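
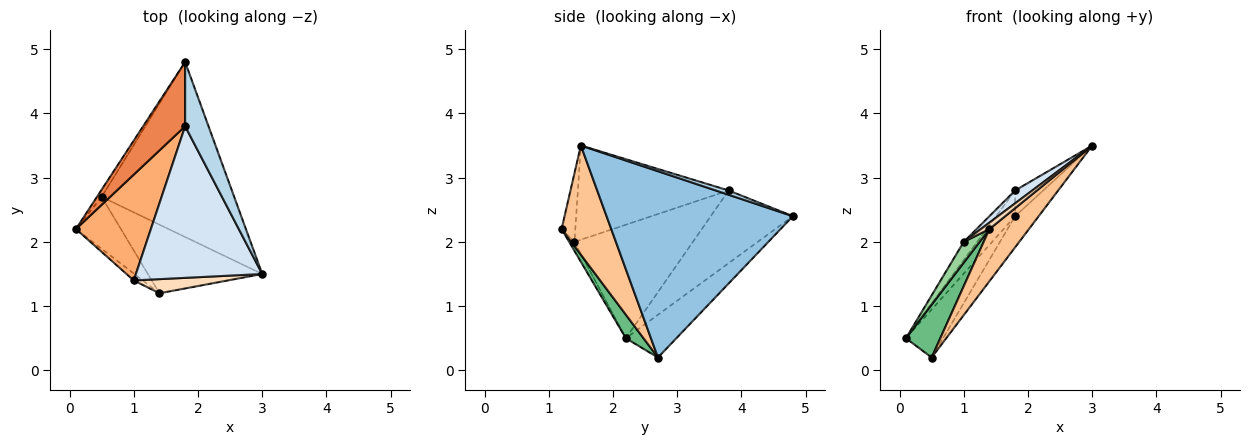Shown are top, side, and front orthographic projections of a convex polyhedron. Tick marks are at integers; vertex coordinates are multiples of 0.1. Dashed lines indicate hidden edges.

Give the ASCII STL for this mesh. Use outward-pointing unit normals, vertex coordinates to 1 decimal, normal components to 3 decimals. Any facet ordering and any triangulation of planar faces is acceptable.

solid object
 facet normal -0.803 0.589 -0.088
  outer loop
   vertex 0.5 2.7 0.2
   vertex 0.1 2.2 0.5
   vertex 1.8 4.8 2.4
  endloop
 endfacet
 facet normal 0.810 0.102 -0.577
  outer loop
   vertex 0.5 2.7 0.2
   vertex 1.8 4.8 2.4
   vertex 3.0 1.5 3.5
  endloop
 endfacet
 facet normal 0.168 0.366 0.915
  outer loop
   vertex 1.8 3.8 2.8
   vertex 3.0 1.5 3.5
   vertex 1.8 4.8 2.4
  endloop
 endfacet
 facet normal -0.596 -0.068 0.800
  outer loop
   vertex 1.8 3.8 2.8
   vertex 1.0 1.4 2.0
   vertex 3.0 1.5 3.5
  endloop
 endfacet
 facet normal -0.849 0.196 0.491
  outer loop
   vertex 1.8 3.8 2.8
   vertex 1.8 4.8 2.4
   vertex 0.1 2.2 0.5
  endloop
 endfacet
 facet normal -0.831 0.094 0.549
  outer loop
   vertex 1.8 3.8 2.8
   vertex 0.1 2.2 0.5
   vertex 1.0 1.4 2.0
  endloop
 endfacet
 facet normal 0.605 -0.482 -0.634
  outer loop
   vertex 1.4 1.2 2.2
   vertex 0.5 2.7 0.2
   vertex 3.0 1.5 3.5
  endloop
 endfacet
 facet normal -0.552 -0.345 0.759
  outer loop
   vertex 1.4 1.2 2.2
   vertex 3.0 1.5 3.5
   vertex 1.0 1.4 2.0
  endloop
 endfacet
 facet normal 0.344 -0.670 -0.658
  outer loop
   vertex 1.4 1.2 2.2
   vertex 0.1 2.2 0.5
   vertex 0.5 2.7 0.2
  endloop
 endfacet
 facet normal -0.302 -0.905 -0.302
  outer loop
   vertex 1.4 1.2 2.2
   vertex 1.0 1.4 2.0
   vertex 0.1 2.2 0.5
  endloop
 endfacet
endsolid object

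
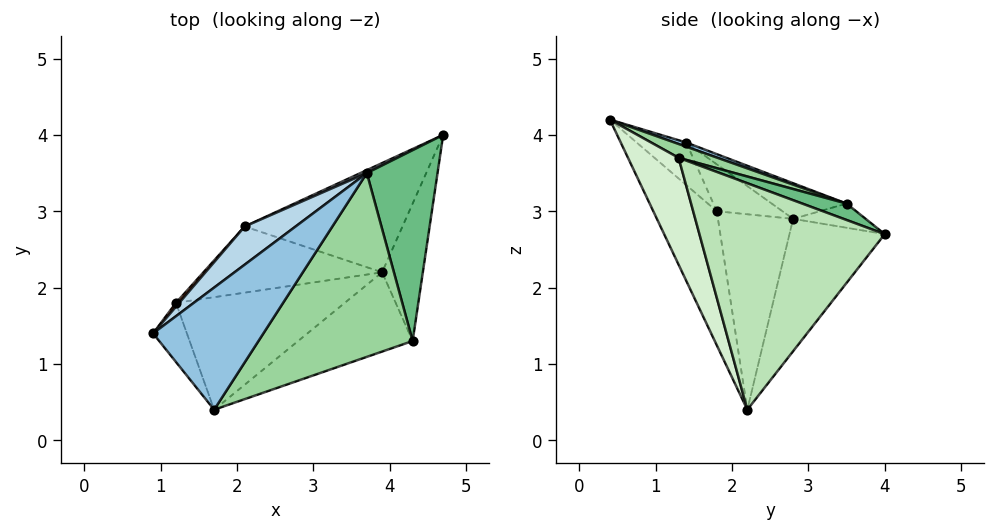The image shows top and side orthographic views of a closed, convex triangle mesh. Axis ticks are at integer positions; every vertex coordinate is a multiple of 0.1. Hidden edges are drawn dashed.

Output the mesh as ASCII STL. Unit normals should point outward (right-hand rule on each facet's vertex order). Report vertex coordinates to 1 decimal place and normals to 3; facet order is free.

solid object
 facet normal -0.399 0.784 -0.475
  outer loop
   vertex 2.1 2.8 2.9
   vertex 4.7 4.0 2.7
   vertex 3.9 2.2 0.4
  endloop
 endfacet
 facet normal 0.036 0.313 0.949
  outer loop
   vertex 3.7 3.5 3.1
   vertex 0.9 1.4 3.9
   vertex 1.7 0.4 4.2
  endloop
 endfacet
 facet normal -0.390 0.733 0.558
  outer loop
   vertex 3.7 3.5 3.1
   vertex 2.1 2.8 2.9
   vertex 0.9 1.4 3.9
  endloop
 endfacet
 facet normal -0.410 0.906 0.108
  outer loop
   vertex 3.7 3.5 3.1
   vertex 4.7 4.0 2.7
   vertex 2.1 2.8 2.9
  endloop
 endfacet
 facet normal -0.740 0.671 0.052
  outer loop
   vertex 1.2 1.8 3.0
   vertex 0.9 1.4 3.9
   vertex 2.1 2.8 2.9
  endloop
 endfacet
 facet normal -0.634 0.512 -0.579
  outer loop
   vertex 1.2 1.8 3.0
   vertex 2.1 2.8 2.9
   vertex 3.9 2.2 0.4
  endloop
 endfacet
 facet normal -0.607 -0.631 -0.483
  outer loop
   vertex 1.2 1.8 3.0
   vertex 1.7 0.4 4.2
   vertex 0.9 1.4 3.9
  endloop
 endfacet
 facet normal -0.464 -0.666 -0.584
  outer loop
   vertex 1.2 1.8 3.0
   vertex 3.9 2.2 0.4
   vertex 1.7 0.4 4.2
  endloop
 endfacet
 facet normal 0.215 0.311 0.926
  outer loop
   vertex 4.3 1.3 3.7
   vertex 4.7 4.0 2.7
   vertex 3.7 3.5 3.1
  endloop
 endfacet
 facet normal 0.085 0.284 0.955
  outer loop
   vertex 4.3 1.3 3.7
   vertex 3.7 3.5 3.1
   vertex 1.7 0.4 4.2
  endloop
 endfacet
 facet normal 0.963 -0.207 -0.173
  outer loop
   vertex 4.3 1.3 3.7
   vertex 3.9 2.2 0.4
   vertex 4.7 4.0 2.7
  endloop
 endfacet
 facet normal 0.265 -0.922 -0.283
  outer loop
   vertex 4.3 1.3 3.7
   vertex 1.7 0.4 4.2
   vertex 3.9 2.2 0.4
  endloop
 endfacet
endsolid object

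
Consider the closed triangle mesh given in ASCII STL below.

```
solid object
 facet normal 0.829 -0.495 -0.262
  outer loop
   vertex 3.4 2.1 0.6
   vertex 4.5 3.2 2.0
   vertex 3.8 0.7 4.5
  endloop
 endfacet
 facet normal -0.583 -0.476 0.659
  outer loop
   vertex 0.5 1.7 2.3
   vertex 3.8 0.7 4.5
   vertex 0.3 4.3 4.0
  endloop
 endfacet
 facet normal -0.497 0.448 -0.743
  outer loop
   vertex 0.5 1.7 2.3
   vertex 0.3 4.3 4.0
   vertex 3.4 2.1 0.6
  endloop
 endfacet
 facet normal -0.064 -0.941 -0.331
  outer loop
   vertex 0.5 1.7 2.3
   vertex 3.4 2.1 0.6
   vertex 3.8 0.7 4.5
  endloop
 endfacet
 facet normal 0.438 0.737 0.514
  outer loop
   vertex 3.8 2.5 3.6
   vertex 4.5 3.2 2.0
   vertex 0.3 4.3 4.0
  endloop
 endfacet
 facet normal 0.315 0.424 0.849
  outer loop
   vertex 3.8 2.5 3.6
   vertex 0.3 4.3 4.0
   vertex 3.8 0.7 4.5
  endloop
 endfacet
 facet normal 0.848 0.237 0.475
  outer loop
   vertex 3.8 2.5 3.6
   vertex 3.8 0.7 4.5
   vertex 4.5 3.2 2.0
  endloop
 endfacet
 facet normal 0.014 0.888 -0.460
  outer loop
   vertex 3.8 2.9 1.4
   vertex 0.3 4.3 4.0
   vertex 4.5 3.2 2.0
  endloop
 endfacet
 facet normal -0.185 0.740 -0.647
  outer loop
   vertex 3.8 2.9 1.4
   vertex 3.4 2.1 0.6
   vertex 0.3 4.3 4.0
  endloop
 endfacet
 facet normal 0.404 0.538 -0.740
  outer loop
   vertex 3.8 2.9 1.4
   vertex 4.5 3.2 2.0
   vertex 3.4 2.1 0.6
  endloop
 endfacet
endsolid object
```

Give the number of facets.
10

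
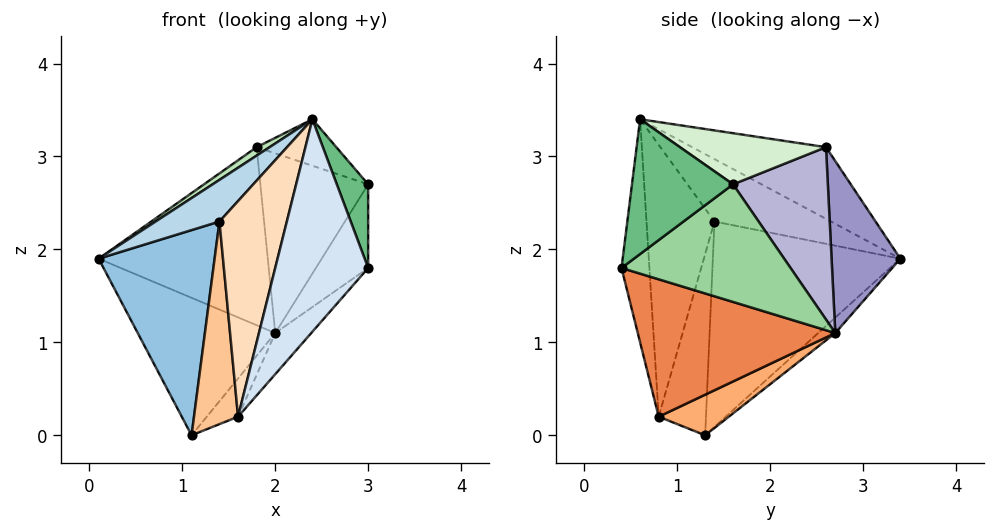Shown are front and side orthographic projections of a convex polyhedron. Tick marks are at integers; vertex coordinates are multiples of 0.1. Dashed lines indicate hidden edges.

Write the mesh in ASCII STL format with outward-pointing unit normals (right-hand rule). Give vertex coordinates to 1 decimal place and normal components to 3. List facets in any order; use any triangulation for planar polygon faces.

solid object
 facet normal -0.081 0.647 -0.758
  outer loop
   vertex 2.0 2.7 1.1
   vertex 1.1 1.3 0.0
   vertex 0.1 3.4 1.9
  endloop
 endfacet
 facet normal -0.843 -0.521 0.133
  outer loop
   vertex 1.4 1.4 2.3
   vertex 0.1 3.4 1.9
   vertex 1.1 1.3 0.0
  endloop
 endfacet
 facet normal -0.800 -0.439 0.409
  outer loop
   vertex 1.4 1.4 2.3
   vertex 2.4 0.6 3.4
   vertex 0.1 3.4 1.9
  endloop
 endfacet
 facet normal -0.287 -0.958 0.012
  outer loop
   vertex 1.6 0.8 0.2
   vertex 3.0 0.4 1.8
   vertex 2.4 0.6 3.4
  endloop
 endfacet
 facet normal 0.762 0.139 -0.632
  outer loop
   vertex 1.6 0.8 0.2
   vertex 2.0 2.7 1.1
   vertex 3.0 0.4 1.8
  endloop
 endfacet
 facet normal 0.566 0.252 -0.785
  outer loop
   vertex 1.6 0.8 0.2
   vertex 1.1 1.3 0.0
   vertex 2.0 2.7 1.1
  endloop
 endfacet
 facet normal -0.726 -0.676 0.124
  outer loop
   vertex 1.6 0.8 0.2
   vertex 1.4 1.4 2.3
   vertex 1.1 1.3 0.0
  endloop
 endfacet
 facet normal -0.704 -0.698 0.132
  outer loop
   vertex 1.6 0.8 0.2
   vertex 2.4 0.6 3.4
   vertex 1.4 1.4 2.3
  endloop
 endfacet
 facet normal 0.888 -0.276 0.368
  outer loop
   vertex 3.0 1.6 2.7
   vertex 2.4 0.6 3.4
   vertex 3.0 0.4 1.8
  endloop
 endfacet
 facet normal 0.889 0.275 -0.367
  outer loop
   vertex 3.0 1.6 2.7
   vertex 3.0 0.4 1.8
   vertex 2.0 2.7 1.1
  endloop
 endfacet
 facet normal -0.594 -0.058 0.803
  outer loop
   vertex 1.8 2.6 3.1
   vertex 0.1 3.4 1.9
   vertex 2.4 0.6 3.4
  endloop
 endfacet
 facet normal 0.502 0.274 0.821
  outer loop
   vertex 1.8 2.6 3.1
   vertex 2.4 0.6 3.4
   vertex 3.0 1.6 2.7
  endloop
 endfacet
 facet normal 0.375 0.923 0.084
  outer loop
   vertex 1.8 2.6 3.1
   vertex 2.0 2.7 1.1
   vertex 0.1 3.4 1.9
  endloop
 endfacet
 facet normal 0.657 0.747 0.103
  outer loop
   vertex 1.8 2.6 3.1
   vertex 3.0 1.6 2.7
   vertex 2.0 2.7 1.1
  endloop
 endfacet
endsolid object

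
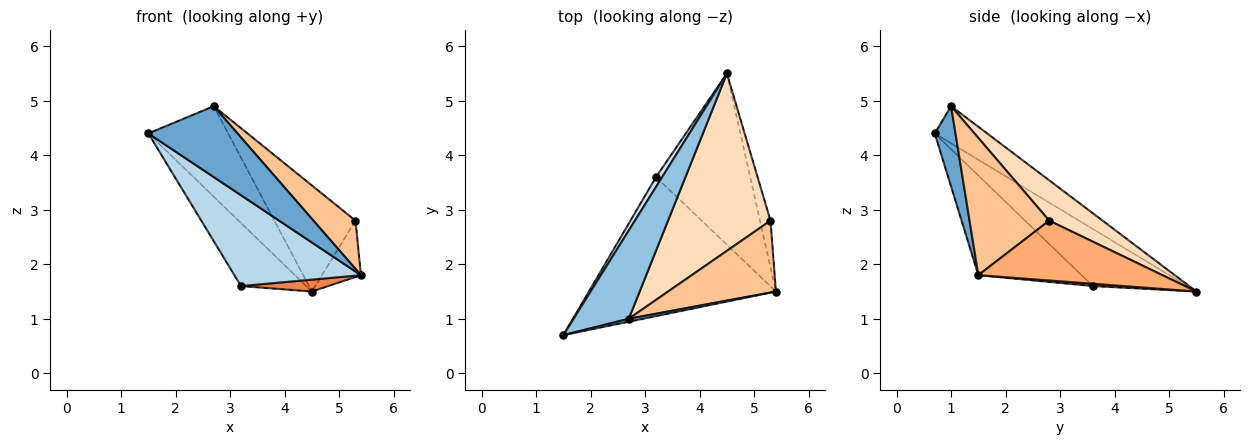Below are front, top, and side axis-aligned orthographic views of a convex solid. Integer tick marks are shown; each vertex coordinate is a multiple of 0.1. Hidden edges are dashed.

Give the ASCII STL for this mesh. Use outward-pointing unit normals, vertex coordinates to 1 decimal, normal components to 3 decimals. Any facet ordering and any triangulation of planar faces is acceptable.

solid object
 facet normal 0.226 -0.973 0.040
  outer loop
   vertex 2.7 1.0 4.9
   vertex 1.5 0.7 4.4
   vertex 5.4 1.5 1.8
  endloop
 endfacet
 facet normal -0.425 0.648 0.632
  outer loop
   vertex 2.7 1.0 4.9
   vertex 4.5 5.5 1.5
   vertex 1.5 0.7 4.4
  endloop
 endfacet
 facet normal -0.407 -0.499 -0.765
  outer loop
   vertex 3.2 3.6 1.6
   vertex 5.4 1.5 1.8
   vertex 1.5 0.7 4.4
  endloop
 endfacet
 facet normal -0.820 0.566 0.088
  outer loop
   vertex 3.2 3.6 1.6
   vertex 1.5 0.7 4.4
   vertex 4.5 5.5 1.5
  endloop
 endfacet
 facet normal 0.025 -0.069 -0.997
  outer loop
   vertex 3.2 3.6 1.6
   vertex 4.5 5.5 1.5
   vertex 5.4 1.5 1.8
  endloop
 endfacet
 facet normal 0.964 0.204 -0.169
  outer loop
   vertex 5.3 2.8 2.8
   vertex 5.4 1.5 1.8
   vertex 4.5 5.5 1.5
  endloop
 endfacet
 facet normal 0.726 -0.383 0.571
  outer loop
   vertex 5.3 2.8 2.8
   vertex 2.7 1.0 4.9
   vertex 5.4 1.5 1.8
  endloop
 endfacet
 facet normal 0.320 0.486 0.813
  outer loop
   vertex 5.3 2.8 2.8
   vertex 4.5 5.5 1.5
   vertex 2.7 1.0 4.9
  endloop
 endfacet
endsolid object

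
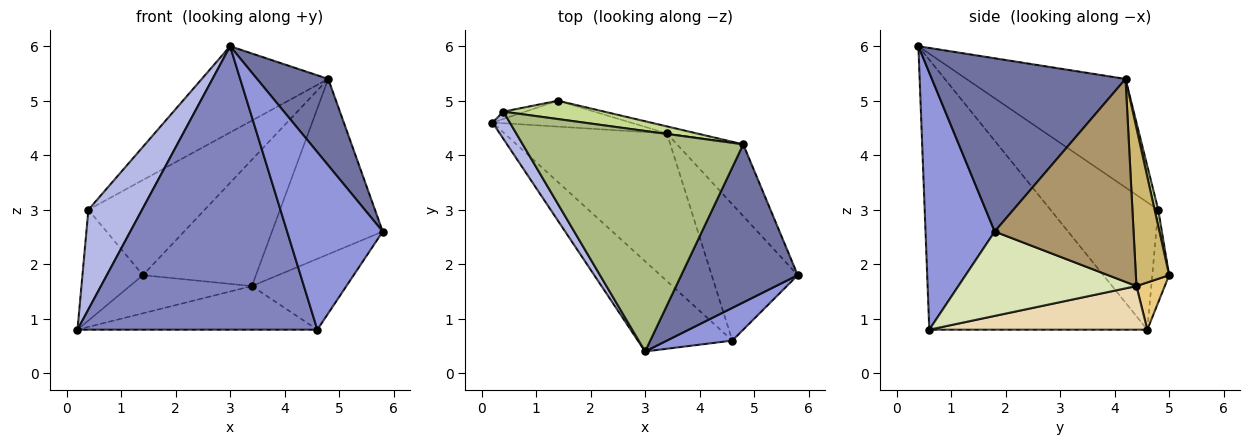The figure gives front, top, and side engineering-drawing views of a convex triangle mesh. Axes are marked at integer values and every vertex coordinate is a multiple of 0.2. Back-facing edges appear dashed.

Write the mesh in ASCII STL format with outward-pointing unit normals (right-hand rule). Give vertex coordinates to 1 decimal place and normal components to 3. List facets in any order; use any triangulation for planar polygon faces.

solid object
 facet normal 0.794 -0.292 0.534
  outer loop
   vertex 4.8 4.2 5.4
   vertex 3.0 0.4 6.0
   vertex 5.8 1.8 2.6
  endloop
 endfacet
 facet normal -0.655 -0.720 -0.229
  outer loop
   vertex 4.6 0.6 0.8
   vertex 3.0 0.4 6.0
   vertex 0.2 4.6 0.8
  endloop
 endfacet
 facet normal 0.580 -0.801 0.148
  outer loop
   vertex 4.6 0.6 0.8
   vertex 5.8 1.8 2.6
   vertex 3.0 0.4 6.0
  endloop
 endfacet
 facet normal -0.889 -0.443 0.121
  outer loop
   vertex 0.4 4.8 3.0
   vertex 0.2 4.6 0.8
   vertex 3.0 0.4 6.0
  endloop
 endfacet
 facet normal -0.268 0.961 -0.063
  outer loop
   vertex 0.4 4.8 3.0
   vertex 1.4 5.0 1.8
   vertex 0.2 4.6 0.8
  endloop
 endfacet
 facet normal -0.417 0.331 0.847
  outer loop
   vertex 0.4 4.8 3.0
   vertex 3.0 0.4 6.0
   vertex 4.8 4.2 5.4
  endloop
 endfacet
 facet normal 0.031 0.981 0.189
  outer loop
   vertex 0.4 4.8 3.0
   vertex 4.8 4.2 5.4
   vertex 1.4 5.0 1.8
  endloop
 endfacet
 facet normal 0.656 0.348 -0.670
  outer loop
   vertex 3.4 4.4 1.6
   vertex 5.8 1.8 2.6
   vertex 4.6 0.6 0.8
  endloop
 endfacet
 facet normal 0.758 0.604 -0.247
  outer loop
   vertex 3.4 4.4 1.6
   vertex 4.8 4.2 5.4
   vertex 5.8 1.8 2.6
  endloop
 endfacet
 facet normal 0.282 0.958 -0.053
  outer loop
   vertex 3.4 4.4 1.6
   vertex 1.4 5.0 1.8
   vertex 4.8 4.2 5.4
  endloop
 endfacet
 facet normal 0.189 0.813 -0.551
  outer loop
   vertex 3.4 4.4 1.6
   vertex 0.2 4.6 0.8
   vertex 1.4 5.0 1.8
  endloop
 endfacet
 facet normal 0.249 0.274 -0.929
  outer loop
   vertex 3.4 4.4 1.6
   vertex 4.6 0.6 0.8
   vertex 0.2 4.6 0.8
  endloop
 endfacet
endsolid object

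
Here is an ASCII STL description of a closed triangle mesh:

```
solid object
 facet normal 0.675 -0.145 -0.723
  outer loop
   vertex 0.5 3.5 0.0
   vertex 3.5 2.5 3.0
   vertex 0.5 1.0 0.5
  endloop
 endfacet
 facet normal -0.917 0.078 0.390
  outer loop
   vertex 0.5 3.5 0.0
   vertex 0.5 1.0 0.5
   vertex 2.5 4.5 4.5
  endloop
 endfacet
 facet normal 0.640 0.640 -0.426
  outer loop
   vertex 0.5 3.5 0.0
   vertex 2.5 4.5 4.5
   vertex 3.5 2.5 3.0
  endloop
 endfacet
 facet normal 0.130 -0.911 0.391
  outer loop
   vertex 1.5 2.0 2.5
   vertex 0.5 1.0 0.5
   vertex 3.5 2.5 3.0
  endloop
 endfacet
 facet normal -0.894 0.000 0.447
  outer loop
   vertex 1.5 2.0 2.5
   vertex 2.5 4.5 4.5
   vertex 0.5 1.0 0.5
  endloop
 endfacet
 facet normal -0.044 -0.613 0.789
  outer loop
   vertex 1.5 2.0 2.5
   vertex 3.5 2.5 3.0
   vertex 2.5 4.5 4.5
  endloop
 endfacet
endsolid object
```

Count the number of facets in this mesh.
6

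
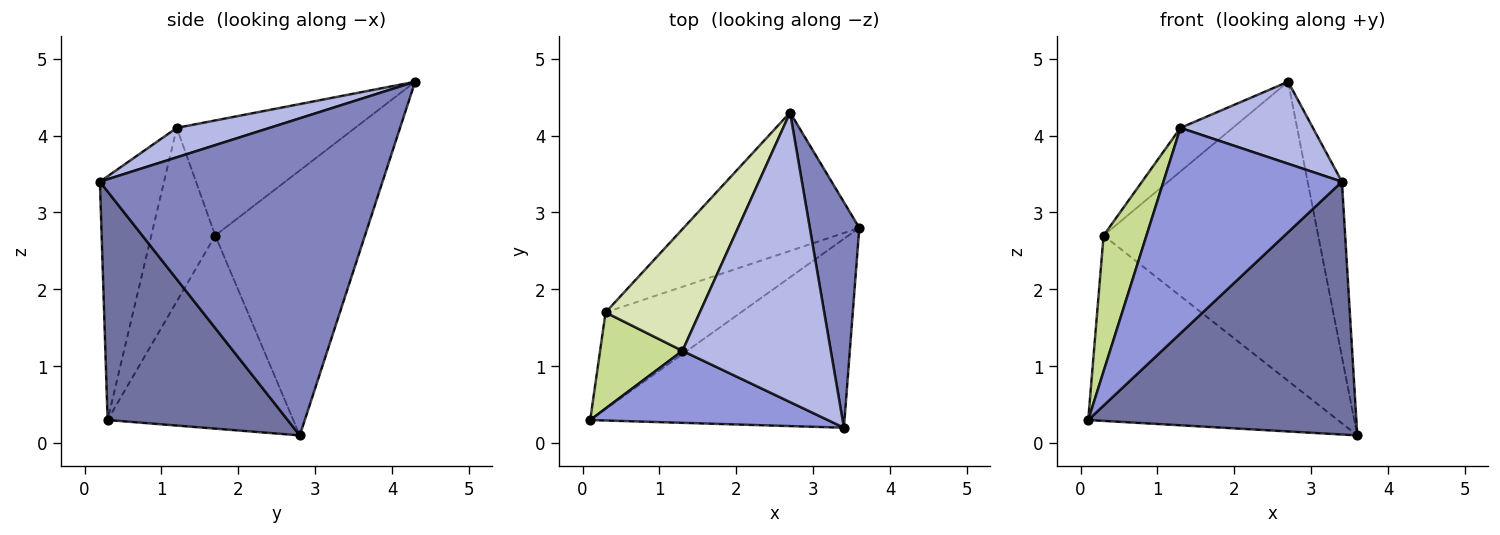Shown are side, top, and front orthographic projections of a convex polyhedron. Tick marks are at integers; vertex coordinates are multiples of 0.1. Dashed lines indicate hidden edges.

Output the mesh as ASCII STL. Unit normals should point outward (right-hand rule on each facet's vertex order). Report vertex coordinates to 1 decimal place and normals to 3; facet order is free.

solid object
 facet normal 0.474 -0.705 -0.527
  outer loop
   vertex 3.4 0.2 3.4
   vertex 0.1 0.3 0.3
   vertex 3.6 2.8 0.1
  endloop
 endfacet
 facet normal 0.981 0.119 0.153
  outer loop
   vertex 2.7 4.3 4.7
   vertex 3.4 0.2 3.4
   vertex 3.6 2.8 0.1
  endloop
 endfacet
 facet normal -0.321 -0.894 0.313
  outer loop
   vertex 1.3 1.2 4.1
   vertex 0.1 0.3 0.3
   vertex 3.4 0.2 3.4
  endloop
 endfacet
 facet normal 0.188 -0.268 0.945
  outer loop
   vertex 1.3 1.2 4.1
   vertex 3.4 0.2 3.4
   vertex 2.7 4.3 4.7
  endloop
 endfacet
 facet normal -0.551 0.740 -0.386
  outer loop
   vertex 0.3 1.7 2.7
   vertex 3.6 2.8 0.1
   vertex 0.1 0.3 0.3
  endloop
 endfacet
 facet normal -0.535 0.767 -0.355
  outer loop
   vertex 0.3 1.7 2.7
   vertex 2.7 4.3 4.7
   vertex 3.6 2.8 0.1
  endloop
 endfacet
 facet normal -0.773 -0.518 0.367
  outer loop
   vertex 0.3 1.7 2.7
   vertex 0.1 0.3 0.3
   vertex 1.3 1.2 4.1
  endloop
 endfacet
 facet normal -0.755 0.221 0.618
  outer loop
   vertex 0.3 1.7 2.7
   vertex 1.3 1.2 4.1
   vertex 2.7 4.3 4.7
  endloop
 endfacet
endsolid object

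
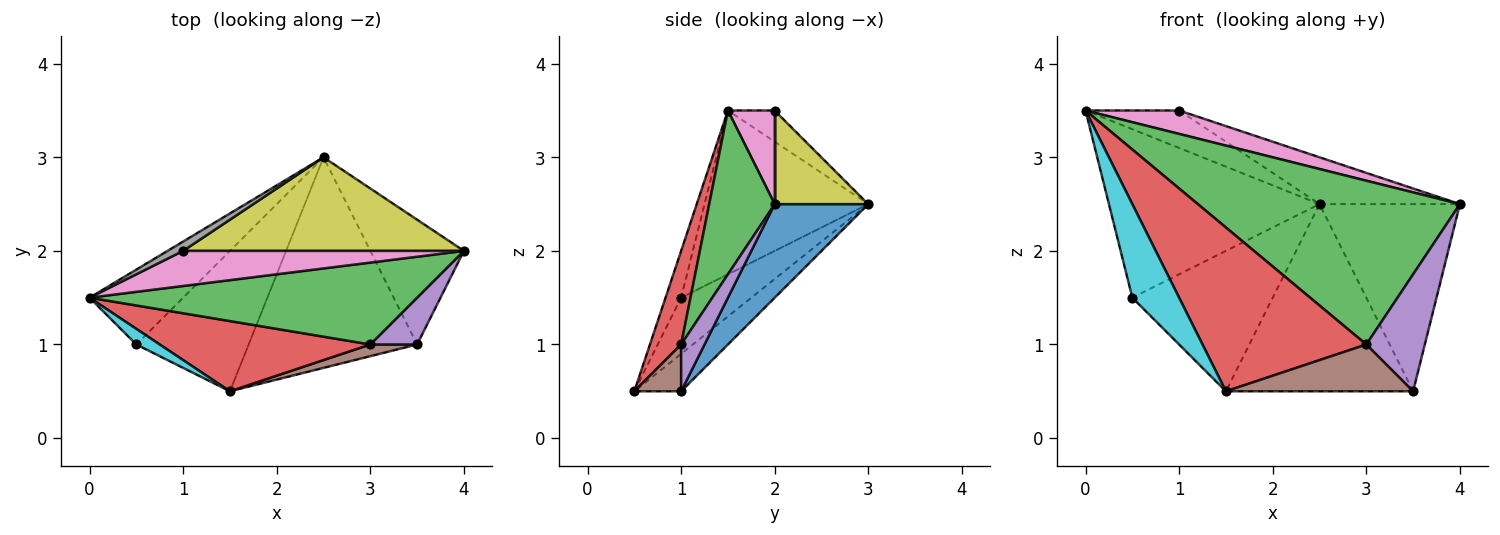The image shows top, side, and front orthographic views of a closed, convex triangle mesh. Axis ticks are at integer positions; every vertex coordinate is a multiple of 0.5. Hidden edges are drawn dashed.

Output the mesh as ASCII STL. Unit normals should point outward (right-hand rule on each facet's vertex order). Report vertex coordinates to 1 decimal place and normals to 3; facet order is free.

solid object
 facet normal 0.485 0.728 -0.485
  outer loop
   vertex 3.5 1.0 0.5
   vertex 2.5 3.0 2.5
   vertex 4.0 2.0 2.5
  endloop
 endfacet
 facet normal -0.164 0.655 -0.737
  outer loop
   vertex 3.5 1.0 0.5
   vertex 1.5 0.5 0.5
   vertex 2.5 3.0 2.5
  endloop
 endfacet
 facet normal 0.218 -0.873 0.436
  outer loop
   vertex 3.0 1.0 1.0
   vertex 4.0 2.0 2.5
   vertex 0.0 1.5 3.5
  endloop
 endfacet
 facet normal 0.172 -0.905 0.388
  outer loop
   vertex 3.0 1.0 1.0
   vertex 0.0 1.5 3.5
   vertex 1.5 0.5 0.5
  endloop
 endfacet
 facet normal 0.348 -0.870 0.348
  outer loop
   vertex 3.0 1.0 1.0
   vertex 3.5 1.0 0.5
   vertex 4.0 2.0 2.5
  endloop
 endfacet
 facet normal 0.236 -0.943 0.236
  outer loop
   vertex 3.0 1.0 1.0
   vertex 1.5 0.5 0.5
   vertex 3.5 1.0 0.5
  endloop
 endfacet
 facet normal 0.267 -0.535 0.802
  outer loop
   vertex 1.0 2.0 3.5
   vertex 0.0 1.5 3.5
   vertex 4.0 2.0 2.5
  endloop
 endfacet
 facet normal -0.436 0.873 0.218
  outer loop
   vertex 1.0 2.0 3.5
   vertex 2.5 3.0 2.5
   vertex 0.0 1.5 3.5
  endloop
 endfacet
 facet normal 0.286 0.429 0.857
  outer loop
   vertex 1.0 2.0 3.5
   vertex 4.0 2.0 2.5
   vertex 2.5 3.0 2.5
  endloop
 endfacet
 facet normal -0.312 -0.937 0.156
  outer loop
   vertex 0.5 1.0 1.5
   vertex 1.5 0.5 0.5
   vertex 0.0 1.5 3.5
  endloop
 endfacet
 facet normal -0.579 0.745 -0.331
  outer loop
   vertex 0.5 1.0 1.5
   vertex 0.0 1.5 3.5
   vertex 2.5 3.0 2.5
  endloop
 endfacet
 facet normal -0.333 0.667 -0.667
  outer loop
   vertex 0.5 1.0 1.5
   vertex 2.5 3.0 2.5
   vertex 1.5 0.5 0.5
  endloop
 endfacet
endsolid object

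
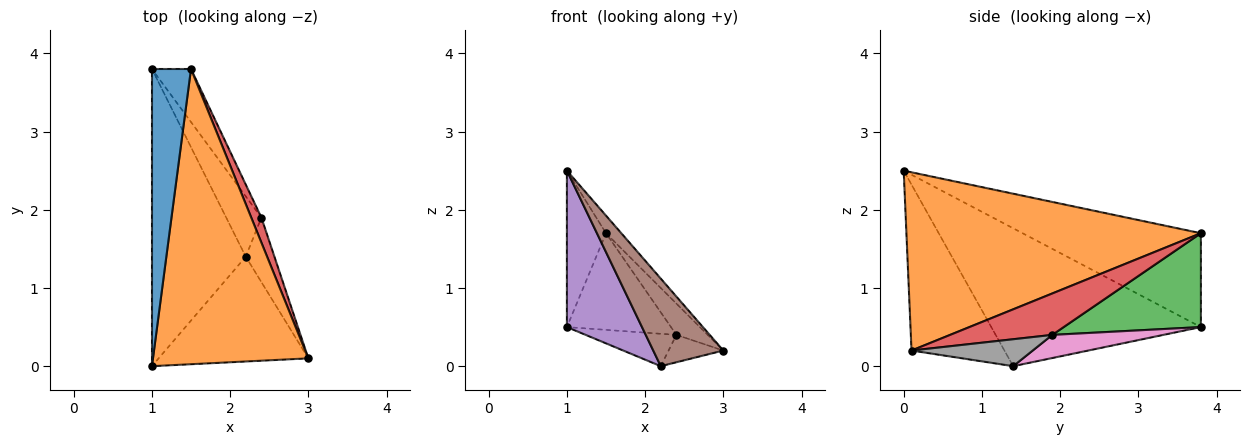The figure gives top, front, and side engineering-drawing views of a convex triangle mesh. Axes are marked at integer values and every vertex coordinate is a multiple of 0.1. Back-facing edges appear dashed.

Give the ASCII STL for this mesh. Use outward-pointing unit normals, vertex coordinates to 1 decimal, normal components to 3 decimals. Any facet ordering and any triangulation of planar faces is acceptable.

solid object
 facet normal -0.905 0.198 0.377
  outer loop
   vertex 1.5 3.8 1.7
   vertex 1.0 3.8 0.5
   vertex 1.0 0.0 2.5
  endloop
 endfacet
 facet normal 0.753 0.039 0.657
  outer loop
   vertex 1.5 3.8 1.7
   vertex 1.0 0.0 2.5
   vertex 3.0 0.1 0.2
  endloop
 endfacet
 facet normal 0.756 0.574 -0.315
  outer loop
   vertex 2.4 1.9 0.4
   vertex 1.0 3.8 0.5
   vertex 1.5 3.8 1.7
  endloop
 endfacet
 facet normal 0.931 0.285 0.228
  outer loop
   vertex 2.4 1.9 0.4
   vertex 1.5 3.8 1.7
   vertex 3.0 0.1 0.2
  endloop
 endfacet
 facet normal -0.793 -0.284 -0.539
  outer loop
   vertex 2.2 1.4 0.0
   vertex 1.0 0.0 2.5
   vertex 1.0 3.8 0.5
  endloop
 endfacet
 facet normal -0.648 -0.489 -0.585
  outer loop
   vertex 2.2 1.4 0.0
   vertex 3.0 0.1 0.2
   vertex 1.0 0.0 2.5
  endloop
 endfacet
 facet normal 0.501 0.409 -0.762
  outer loop
   vertex 2.2 1.4 0.0
   vertex 1.0 3.8 0.5
   vertex 2.4 1.9 0.4
  endloop
 endfacet
 facet normal 0.654 0.295 -0.696
  outer loop
   vertex 2.2 1.4 0.0
   vertex 2.4 1.9 0.4
   vertex 3.0 0.1 0.2
  endloop
 endfacet
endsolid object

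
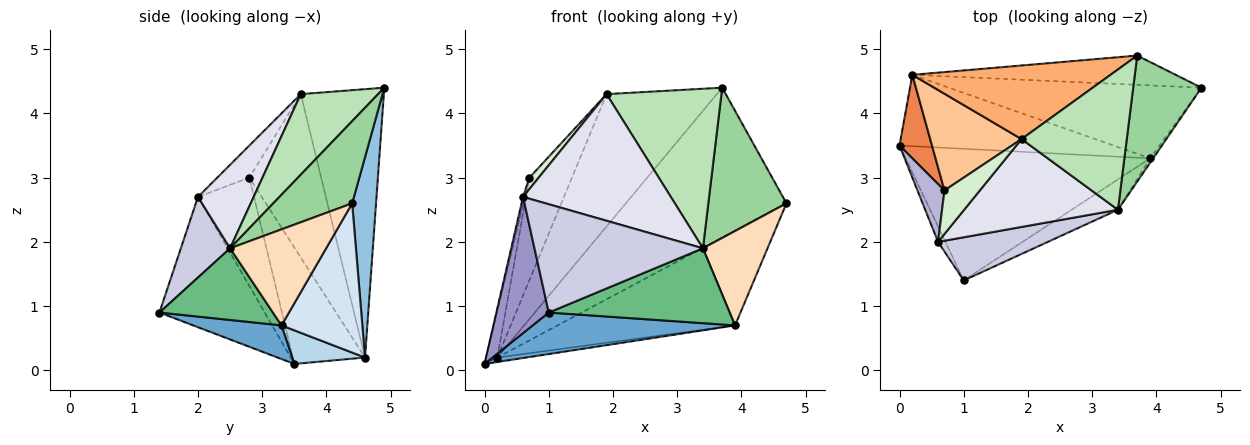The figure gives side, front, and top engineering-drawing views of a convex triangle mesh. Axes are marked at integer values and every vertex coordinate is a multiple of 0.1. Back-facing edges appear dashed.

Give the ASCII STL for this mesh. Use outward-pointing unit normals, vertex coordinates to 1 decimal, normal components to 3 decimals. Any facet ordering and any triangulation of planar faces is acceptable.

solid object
 facet normal 0.130 -0.298 -0.946
  outer loop
   vertex 3.9 3.3 0.7
   vertex 1.0 1.4 0.9
   vertex 0.0 3.5 0.1
  endloop
 endfacet
 facet normal 0.144 0.971 -0.190
  outer loop
   vertex 0.2 4.6 0.2
   vertex 3.7 4.9 4.4
   vertex 4.7 4.4 2.6
  endloop
 endfacet
 facet normal 0.155 0.061 -0.986
  outer loop
   vertex 0.2 4.6 0.2
   vertex 3.9 3.3 0.7
   vertex 0.0 3.5 0.1
  endloop
 endfacet
 facet normal 0.339 0.745 -0.574
  outer loop
   vertex 0.2 4.6 0.2
   vertex 4.7 4.4 2.6
   vertex 3.9 3.3 0.7
  endloop
 endfacet
 facet normal -0.952 0.149 0.266
  outer loop
   vertex 0.2 4.6 0.2
   vertex 0.0 3.5 0.1
   vertex 0.7 2.8 3.0
  endloop
 endfacet
 facet normal -0.550 0.730 0.406
  outer loop
   vertex 1.9 3.6 4.3
   vertex 3.7 4.9 4.4
   vertex 0.2 4.6 0.2
  endloop
 endfacet
 facet normal -0.776 0.459 0.433
  outer loop
   vertex 1.9 3.6 4.3
   vertex 0.2 4.6 0.2
   vertex 0.7 2.8 3.0
  endloop
 endfacet
 facet normal 0.830 -0.558 -0.026
  outer loop
   vertex 3.4 2.5 1.9
   vertex 3.9 3.3 0.7
   vertex 4.7 4.4 2.6
  endloop
 endfacet
 facet normal 0.503 -0.801 -0.325
  outer loop
   vertex 3.4 2.5 1.9
   vertex 1.0 1.4 0.9
   vertex 3.9 3.3 0.7
  endloop
 endfacet
 facet normal 0.612 -0.606 0.508
  outer loop
   vertex 3.4 2.5 1.9
   vertex 4.7 4.4 2.6
   vertex 3.7 4.9 4.4
  endloop
 endfacet
 facet normal 0.451 -0.670 0.589
  outer loop
   vertex 3.4 2.5 1.9
   vertex 3.7 4.9 4.4
   vertex 1.9 3.6 4.3
  endloop
 endfacet
 facet normal -0.660 -0.190 0.726
  outer loop
   vertex 0.6 2.0 2.7
   vertex 1.9 3.6 4.3
   vertex 0.7 2.8 3.0
  endloop
 endfacet
 facet normal -0.894 -0.445 -0.050
  outer loop
   vertex 0.6 2.0 2.7
   vertex 0.0 3.5 0.1
   vertex 1.0 1.4 0.9
  endloop
 endfacet
 facet normal -0.970 0.031 0.242
  outer loop
   vertex 0.6 2.0 2.7
   vertex 0.7 2.8 3.0
   vertex 0.0 3.5 0.1
  endloop
 endfacet
 facet normal 0.262 -0.897 0.357
  outer loop
   vertex 0.6 2.0 2.7
   vertex 1.0 1.4 0.9
   vertex 3.4 2.5 1.9
  endloop
 endfacet
 facet normal 0.296 -0.785 0.545
  outer loop
   vertex 0.6 2.0 2.7
   vertex 3.4 2.5 1.9
   vertex 1.9 3.6 4.3
  endloop
 endfacet
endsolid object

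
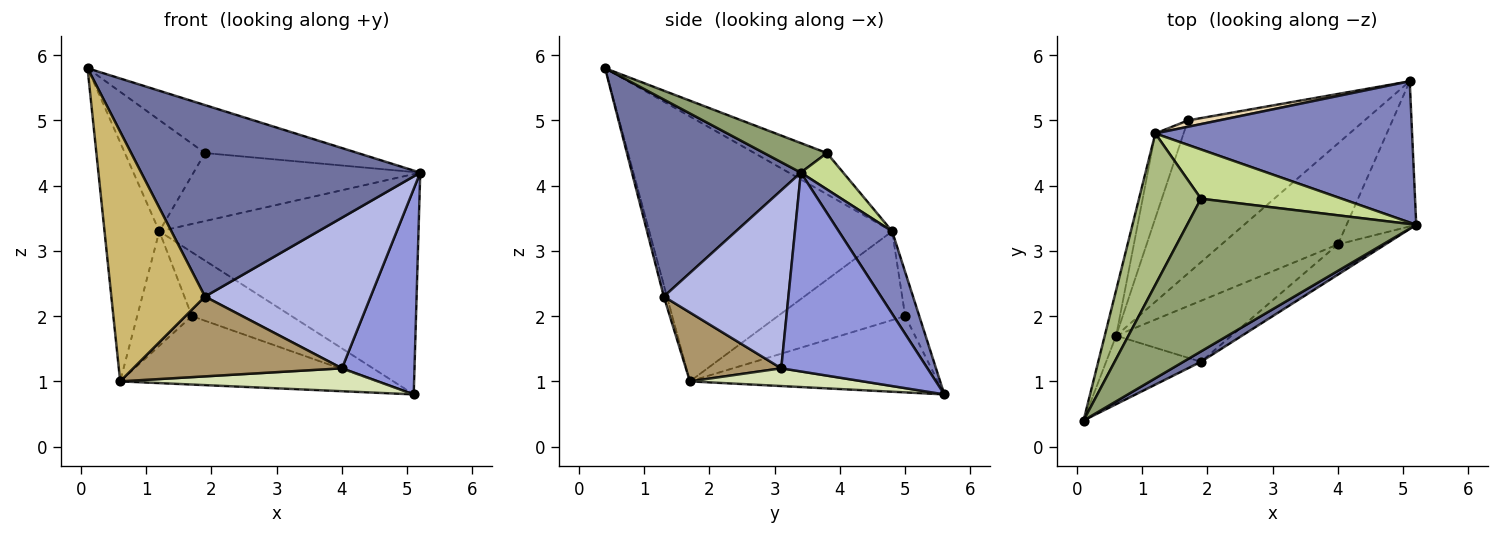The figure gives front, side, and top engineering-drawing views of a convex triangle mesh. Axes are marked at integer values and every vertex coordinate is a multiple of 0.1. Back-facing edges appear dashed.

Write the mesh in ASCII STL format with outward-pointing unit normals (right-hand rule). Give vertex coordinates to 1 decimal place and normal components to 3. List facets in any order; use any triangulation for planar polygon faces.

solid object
 facet normal 0.517 -0.855 0.046
  outer loop
   vertex 1.9 1.3 2.3
   vertex 5.2 3.4 4.2
   vertex 0.1 0.4 5.8
  endloop
 endfacet
 facet normal 0.171 0.830 0.532
  outer loop
   vertex 1.2 4.8 3.3
   vertex 5.2 3.4 4.2
   vertex 5.1 5.6 0.8
  endloop
 endfacet
 facet normal 0.855 -0.424 -0.299
  outer loop
   vertex 4.0 3.1 1.2
   vertex 5.1 5.6 0.8
   vertex 5.2 3.4 4.2
  endloop
 endfacet
 facet normal 0.593 -0.789 -0.158
  outer loop
   vertex 4.0 3.1 1.2
   vertex 5.2 3.4 4.2
   vertex 1.9 1.3 2.3
  endloop
 endfacet
 facet normal 0.122 0.297 0.947
  outer loop
   vertex 1.9 3.8 4.5
   vertex 0.1 0.4 5.8
   vertex 5.2 3.4 4.2
  endloop
 endfacet
 facet normal -0.472 0.522 0.710
  outer loop
   vertex 1.9 3.8 4.5
   vertex 1.2 4.8 3.3
   vertex 0.1 0.4 5.8
  endloop
 endfacet
 facet normal 0.150 0.801 0.580
  outer loop
   vertex 1.9 3.8 4.5
   vertex 5.2 3.4 4.2
   vertex 1.2 4.8 3.3
  endloop
 endfacet
 facet normal 0.147 -0.219 -0.965
  outer loop
   vertex 0.6 1.7 1.0
   vertex 5.1 5.6 0.8
   vertex 4.0 3.1 1.2
  endloop
 endfacet
 facet normal 0.341 -0.747 -0.571
  outer loop
   vertex 0.6 1.7 1.0
   vertex 4.0 3.1 1.2
   vertex 1.9 1.3 2.3
  endloop
 endfacet
 facet normal -0.032 -0.964 -0.264
  outer loop
   vertex 0.6 1.7 1.0
   vertex 1.9 1.3 2.3
   vertex 0.1 0.4 5.8
  endloop
 endfacet
 facet normal -0.975 0.220 -0.042
  outer loop
   vertex 0.6 1.7 1.0
   vertex 0.1 0.4 5.8
   vertex 1.2 4.8 3.3
  endloop
 endfacet
 facet normal -0.139 0.985 0.098
  outer loop
   vertex 1.7 5.0 2.0
   vertex 1.2 4.8 3.3
   vertex 5.1 5.6 0.8
  endloop
 endfacet
 facet normal -0.367 0.380 -0.849
  outer loop
   vertex 1.7 5.0 2.0
   vertex 5.1 5.6 0.8
   vertex 0.6 1.7 1.0
  endloop
 endfacet
 facet normal -0.882 0.379 -0.281
  outer loop
   vertex 1.7 5.0 2.0
   vertex 0.6 1.7 1.0
   vertex 1.2 4.8 3.3
  endloop
 endfacet
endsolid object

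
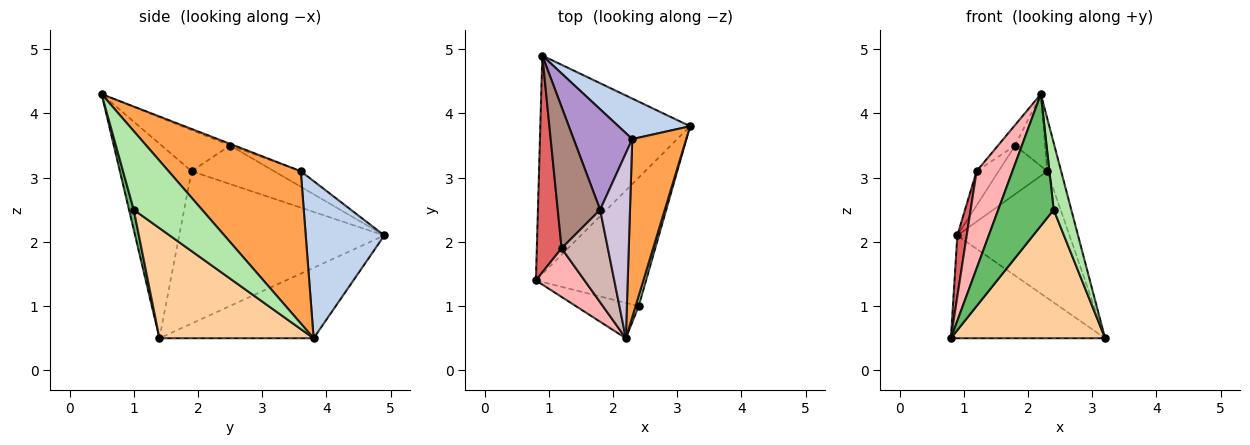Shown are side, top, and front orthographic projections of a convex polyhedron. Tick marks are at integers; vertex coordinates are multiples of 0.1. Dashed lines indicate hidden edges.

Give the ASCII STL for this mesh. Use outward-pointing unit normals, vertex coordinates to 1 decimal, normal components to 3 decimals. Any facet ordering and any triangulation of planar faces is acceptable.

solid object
 facet normal -0.392 0.392 -0.832
  outer loop
   vertex 0.9 4.9 2.1
   vertex 3.2 3.8 0.5
   vertex 0.8 1.4 0.5
  endloop
 endfacet
 facet normal 0.555 0.792 0.253
  outer loop
   vertex 2.3 3.6 3.1
   vertex 3.2 3.8 0.5
   vertex 0.9 4.9 2.1
  endloop
 endfacet
 facet normal 0.938 0.098 0.332
  outer loop
   vertex 2.3 3.6 3.1
   vertex 2.2 0.5 4.3
   vertex 3.2 3.8 0.5
  endloop
 endfacet
 facet normal 0.577 -0.577 -0.577
  outer loop
   vertex 2.4 1.0 2.5
   vertex 0.8 1.4 0.5
   vertex 3.2 3.8 0.5
  endloop
 endfacet
 facet normal 0.082 -0.963 -0.258
  outer loop
   vertex 2.4 1.0 2.5
   vertex 2.2 0.5 4.3
   vertex 0.8 1.4 0.5
  endloop
 endfacet
 facet normal 0.968 -0.249 0.038
  outer loop
   vertex 2.4 1.0 2.5
   vertex 3.2 3.8 0.5
   vertex 2.2 0.5 4.3
  endloop
 endfacet
 facet normal -0.986 -0.045 0.160
  outer loop
   vertex 1.2 1.9 3.1
   vertex 0.9 4.9 2.1
   vertex 0.8 1.4 0.5
  endloop
 endfacet
 facet normal -0.873 -0.436 0.218
  outer loop
   vertex 1.2 1.9 3.1
   vertex 0.8 1.4 0.5
   vertex 2.2 0.5 4.3
  endloop
 endfacet
 facet normal -0.232 0.424 0.876
  outer loop
   vertex 1.8 2.5 3.5
   vertex 2.3 3.6 3.1
   vertex 0.9 4.9 2.1
  endloop
 endfacet
 facet normal -0.052 0.362 0.931
  outer loop
   vertex 1.8 2.5 3.5
   vertex 2.2 0.5 4.3
   vertex 2.3 3.6 3.1
  endloop
 endfacet
 facet normal -0.662 0.177 0.728
  outer loop
   vertex 1.8 2.5 3.5
   vertex 0.9 4.9 2.1
   vertex 1.2 1.9 3.1
  endloop
 endfacet
 facet normal -0.655 0.164 0.737
  outer loop
   vertex 1.8 2.5 3.5
   vertex 1.2 1.9 3.1
   vertex 2.2 0.5 4.3
  endloop
 endfacet
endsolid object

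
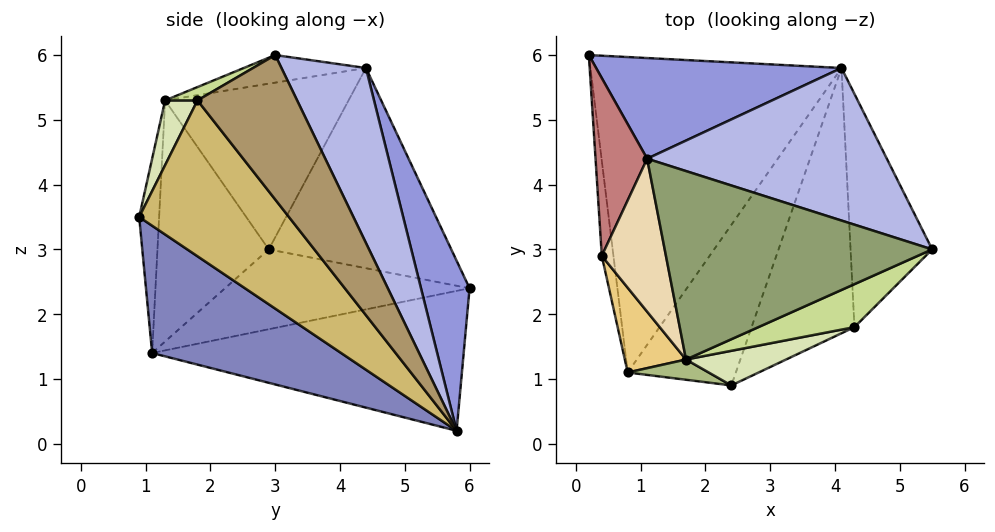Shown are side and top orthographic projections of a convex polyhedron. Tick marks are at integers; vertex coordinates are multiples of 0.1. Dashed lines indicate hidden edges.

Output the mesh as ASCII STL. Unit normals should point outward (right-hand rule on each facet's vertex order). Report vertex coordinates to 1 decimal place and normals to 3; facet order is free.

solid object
 facet normal -0.483 0.118 -0.867
  outer loop
   vertex 0.8 1.1 1.4
   vertex 0.2 6.0 2.4
   vertex 4.1 5.8 0.2
  endloop
 endfacet
 facet normal 0.624 -0.574 -0.530
  outer loop
   vertex 0.8 1.1 1.4
   vertex 4.1 5.8 0.2
   vertex 2.4 0.9 3.5
  endloop
 endfacet
 facet normal 0.248 0.900 0.358
  outer loop
   vertex 1.1 4.4 5.8
   vertex 4.1 5.8 0.2
   vertex 0.2 6.0 2.4
  endloop
 endfacet
 facet normal 0.267 0.892 0.366
  outer loop
   vertex 1.1 4.4 5.8
   vertex 5.5 3.0 6.0
   vertex 4.1 5.8 0.2
  endloop
 endfacet
 facet normal -0.101 -0.177 0.979
  outer loop
   vertex 1.7 1.3 5.3
   vertex 5.5 3.0 6.0
   vertex 1.1 4.4 5.8
  endloop
 endfacet
 facet normal -0.264 -0.958 0.110
  outer loop
   vertex 1.7 1.3 5.3
   vertex 0.8 1.1 1.4
   vertex 2.4 0.9 3.5
  endloop
 endfacet
 facet normal 0.112 -0.582 0.806
  outer loop
   vertex 4.3 1.8 5.3
   vertex 5.5 3.0 6.0
   vertex 1.7 1.3 5.3
  endloop
 endfacet
 facet normal 0.181 -0.943 0.280
  outer loop
   vertex 4.3 1.8 5.3
   vertex 1.7 1.3 5.3
   vertex 2.4 0.9 3.5
  endloop
 endfacet
 facet normal 0.752 -0.504 -0.425
  outer loop
   vertex 4.3 1.8 5.3
   vertex 4.1 5.8 0.2
   vertex 5.5 3.0 6.0
  endloop
 endfacet
 facet normal 0.696 -0.551 -0.460
  outer loop
   vertex 4.3 1.8 5.3
   vertex 2.4 0.9 3.5
   vertex 4.1 5.8 0.2
  endloop
 endfacet
 facet normal -0.889 -0.398 0.226
  outer loop
   vertex 0.4 2.9 3.0
   vertex 0.8 1.1 1.4
   vertex 1.7 1.3 5.3
  endloop
 endfacet
 facet normal -0.907 -0.232 0.351
  outer loop
   vertex 0.4 2.9 3.0
   vertex 1.7 1.3 5.3
   vertex 1.1 4.4 5.8
  endloop
 endfacet
 facet normal -0.985 -0.091 -0.144
  outer loop
   vertex 0.4 2.9 3.0
   vertex 0.2 6.0 2.4
   vertex 0.8 1.1 1.4
  endloop
 endfacet
 facet normal -0.968 -0.014 0.250
  outer loop
   vertex 0.4 2.9 3.0
   vertex 1.1 4.4 5.8
   vertex 0.2 6.0 2.4
  endloop
 endfacet
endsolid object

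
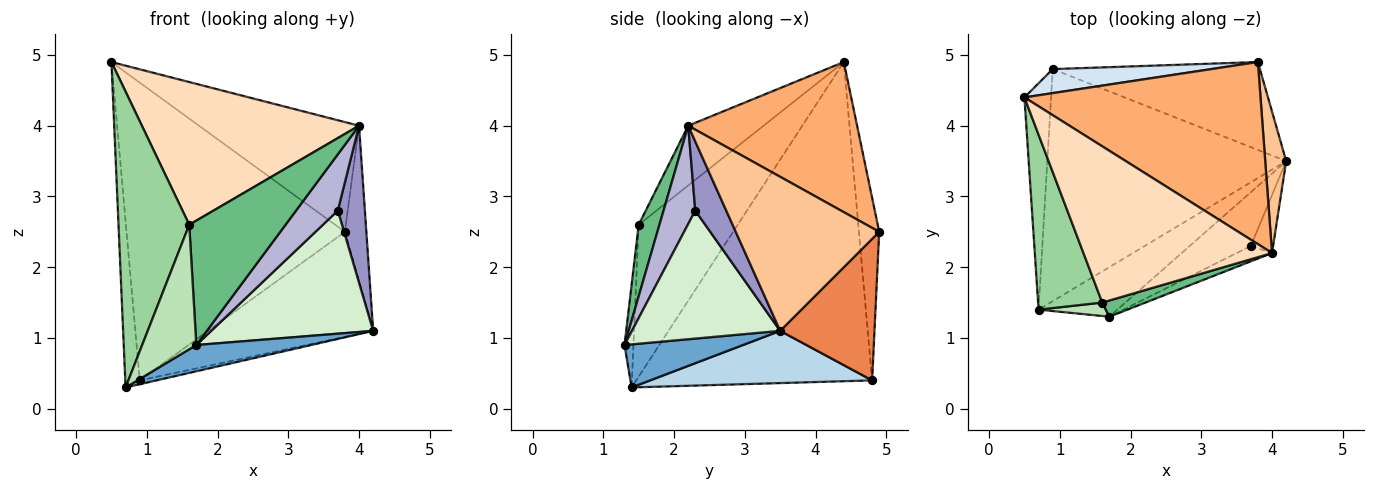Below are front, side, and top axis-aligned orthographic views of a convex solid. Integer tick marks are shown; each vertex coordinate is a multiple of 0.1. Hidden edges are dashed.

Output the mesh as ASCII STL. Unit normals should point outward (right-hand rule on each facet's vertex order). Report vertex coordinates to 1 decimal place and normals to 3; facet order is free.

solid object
 facet normal 0.435 -0.422 -0.795
  outer loop
   vertex 1.7 1.3 0.9
   vertex 0.7 1.4 0.3
   vertex 4.2 3.5 1.1
  endloop
 endfacet
 facet normal -0.995 0.061 -0.083
  outer loop
   vertex 0.9 4.8 0.4
   vertex 0.7 1.4 0.3
   vertex 0.5 4.4 4.9
  endloop
 endfacet
 facet normal 0.214 0.016 -0.977
  outer loop
   vertex 0.9 4.8 0.4
   vertex 4.2 3.5 1.1
   vertex 0.7 1.4 0.3
  endloop
 endfacet
 facet normal -0.092 0.993 0.080
  outer loop
   vertex 3.8 4.9 2.5
   vertex 0.9 4.8 0.4
   vertex 0.5 4.4 4.9
  endloop
 endfacet
 facet normal 0.401 0.702 -0.588
  outer loop
   vertex 3.8 4.9 2.5
   vertex 4.2 3.5 1.1
   vertex 0.9 4.8 0.4
  endloop
 endfacet
 facet normal 0.478 0.453 0.752
  outer loop
   vertex 3.8 4.9 2.5
   vertex 0.5 4.4 4.9
   vertex 4.0 2.2 4.0
  endloop
 endfacet
 facet normal 0.980 0.147 0.133
  outer loop
   vertex 3.8 4.9 2.5
   vertex 4.0 2.2 4.0
   vertex 4.2 3.5 1.1
  endloop
 endfacet
 facet normal -0.228 -0.657 0.719
  outer loop
   vertex 1.6 1.5 2.6
   vertex 4.0 2.2 4.0
   vertex 0.5 4.4 4.9
  endloop
 endfacet
 facet normal 0.209 -0.970 0.126
  outer loop
   vertex 1.6 1.5 2.6
   vertex 1.7 1.3 0.9
   vertex 4.0 2.2 4.0
  endloop
 endfacet
 facet normal -0.770 -0.550 0.325
  outer loop
   vertex 1.6 1.5 2.6
   vertex 0.5 4.4 4.9
   vertex 0.7 1.4 0.3
  endloop
 endfacet
 facet normal -0.162 -0.981 0.106
  outer loop
   vertex 1.6 1.5 2.6
   vertex 0.7 1.4 0.3
   vertex 1.7 1.3 0.9
  endloop
 endfacet
 facet normal 0.642 -0.702 -0.307
  outer loop
   vertex 3.7 2.3 2.8
   vertex 1.7 1.3 0.9
   vertex 4.2 3.5 1.1
  endloop
 endfacet
 facet normal 0.732 -0.639 -0.236
  outer loop
   vertex 3.7 2.3 2.8
   vertex 4.2 3.5 1.1
   vertex 4.0 2.2 4.0
  endloop
 endfacet
 facet normal 0.591 -0.778 -0.213
  outer loop
   vertex 3.7 2.3 2.8
   vertex 4.0 2.2 4.0
   vertex 1.7 1.3 0.9
  endloop
 endfacet
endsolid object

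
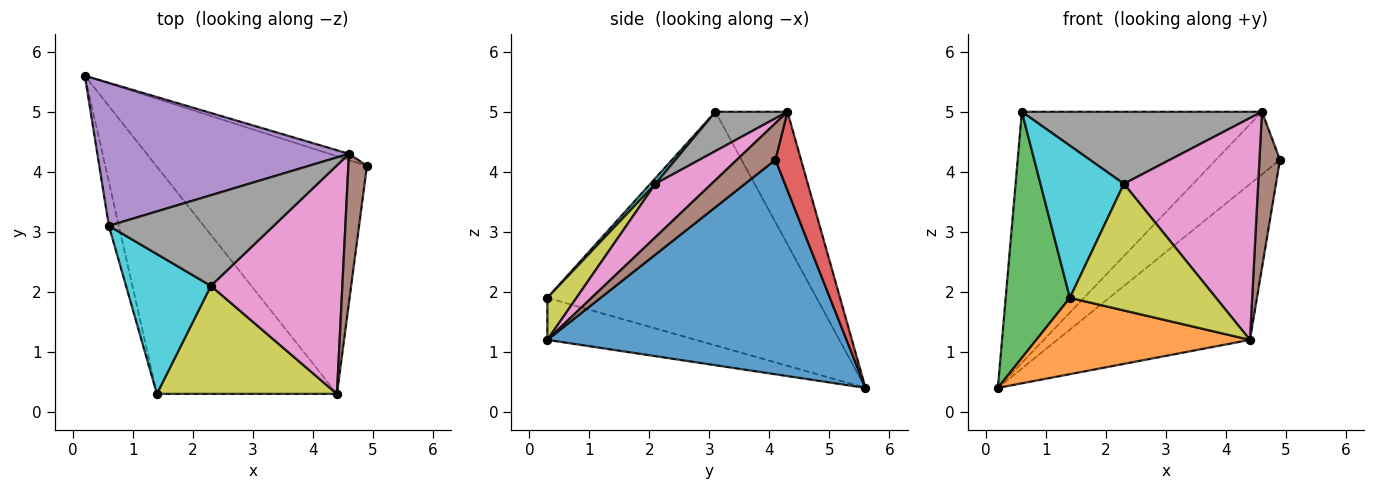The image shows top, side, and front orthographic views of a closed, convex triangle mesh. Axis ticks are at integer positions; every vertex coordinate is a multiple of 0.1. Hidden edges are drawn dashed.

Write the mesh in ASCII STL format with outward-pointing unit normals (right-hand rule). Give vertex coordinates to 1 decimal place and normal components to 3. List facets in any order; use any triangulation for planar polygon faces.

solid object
 facet normal 0.648 0.418 -0.637
  outer loop
   vertex 4.4 0.3 1.2
   vertex 0.2 5.6 0.4
   vertex 4.9 4.1 4.2
  endloop
 endfacet
 facet normal -0.216 -0.311 -0.926
  outer loop
   vertex 1.4 0.3 1.9
   vertex 0.2 5.6 0.4
   vertex 4.4 0.3 1.2
  endloop
 endfacet
 facet normal -0.972 -0.232 -0.041
  outer loop
   vertex 1.4 0.3 1.9
   vertex 0.6 3.1 5.0
   vertex 0.2 5.6 0.4
  endloop
 endfacet
 facet normal 0.370 0.925 -0.092
  outer loop
   vertex 4.6 4.3 5.0
   vertex 4.9 4.1 4.2
   vertex 0.2 5.6 0.4
  endloop
 endfacet
 facet normal -0.252 0.841 0.479
  outer loop
   vertex 4.6 4.3 5.0
   vertex 0.2 5.6 0.4
   vertex 0.6 3.1 5.0
  endloop
 endfacet
 facet normal 0.805 -0.429 0.409
  outer loop
   vertex 4.6 4.3 5.0
   vertex 4.4 0.3 1.2
   vertex 4.9 4.1 4.2
  endloop
 endfacet
 facet normal 0.280 -0.669 0.689
  outer loop
   vertex 2.3 2.1 3.8
   vertex 4.4 0.3 1.2
   vertex 4.6 4.3 5.0
  endloop
 endfacet
 facet normal 0.183 -0.612 0.770
  outer loop
   vertex 2.3 2.1 3.8
   vertex 4.6 4.3 5.0
   vertex 0.6 3.1 5.0
  endloop
 endfacet
 facet normal 0.150 -0.752 0.642
  outer loop
   vertex 2.3 2.1 3.8
   vertex 1.4 0.3 1.9
   vertex 4.4 0.3 1.2
  endloop
 endfacet
 facet normal 0.044 -0.736 0.676
  outer loop
   vertex 2.3 2.1 3.8
   vertex 0.6 3.1 5.0
   vertex 1.4 0.3 1.9
  endloop
 endfacet
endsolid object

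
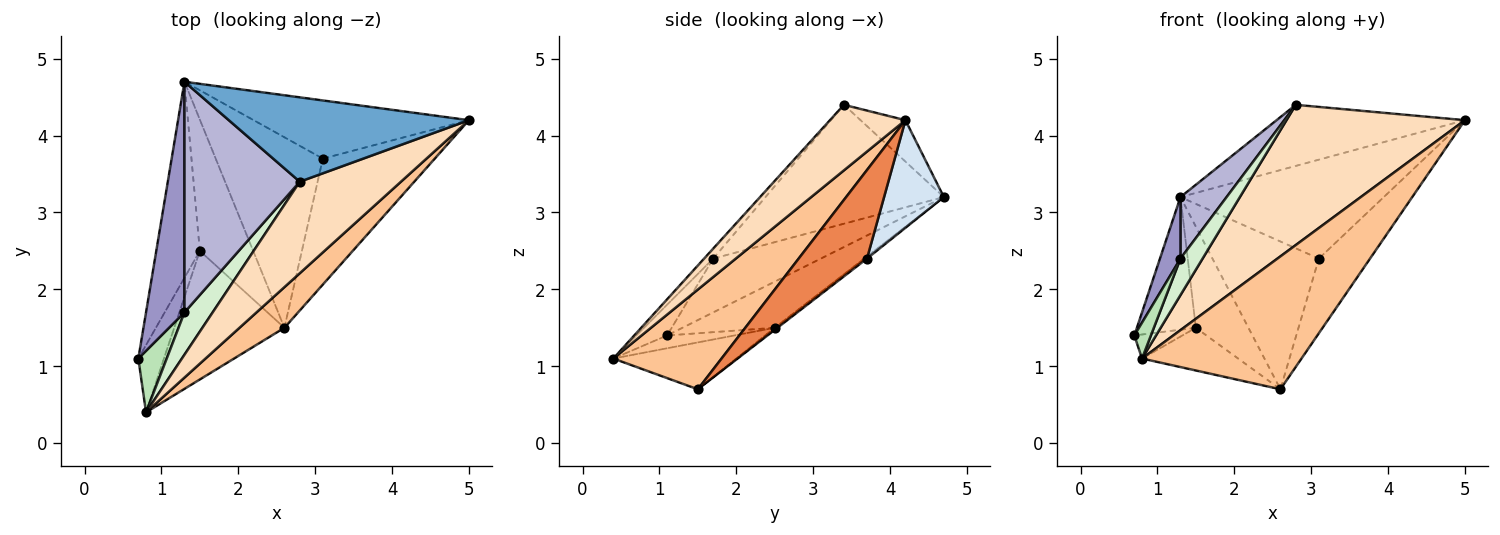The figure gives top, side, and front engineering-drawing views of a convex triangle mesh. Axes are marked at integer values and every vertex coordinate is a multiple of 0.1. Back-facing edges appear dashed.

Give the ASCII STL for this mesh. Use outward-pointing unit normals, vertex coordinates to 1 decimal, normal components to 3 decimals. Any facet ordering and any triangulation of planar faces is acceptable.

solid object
 facet normal -0.138 0.581 0.802
  outer loop
   vertex 2.8 3.4 4.4
   vertex 5.0 4.2 4.2
   vertex 1.3 4.7 3.2
  endloop
 endfacet
 facet normal -0.659 0.421 -0.623
  outer loop
   vertex 1.5 2.5 1.5
   vertex 0.7 1.1 1.4
   vertex 1.3 4.7 3.2
  endloop
 endfacet
 facet normal -0.021 0.610 -0.792
  outer loop
   vertex 1.5 2.5 1.5
   vertex 1.3 4.7 3.2
   vertex 2.6 1.5 0.7
  endloop
 endfacet
 facet normal 0.246 0.836 -0.491
  outer loop
   vertex 3.1 3.7 2.4
   vertex 1.3 4.7 3.2
   vertex 5.0 4.2 4.2
  endloop
 endfacet
 facet normal 0.563 0.422 -0.711
  outer loop
   vertex 3.1 3.7 2.4
   vertex 5.0 4.2 4.2
   vertex 2.6 1.5 0.7
  endloop
 endfacet
 facet normal -0.011 0.613 -0.790
  outer loop
   vertex 3.1 3.7 2.4
   vertex 2.6 1.5 0.7
   vertex 1.3 4.7 3.2
  endloop
 endfacet
 facet normal 0.545 -0.802 0.245
  outer loop
   vertex 0.8 0.4 1.1
   vertex 2.6 1.5 0.7
   vertex 5.0 4.2 4.2
  endloop
 endfacet
 facet normal 0.334 -0.789 0.515
  outer loop
   vertex 0.8 0.4 1.1
   vertex 5.0 4.2 4.2
   vertex 2.8 3.4 4.4
  endloop
 endfacet
 facet normal -0.426 0.304 -0.852
  outer loop
   vertex 0.8 0.4 1.1
   vertex 0.7 1.1 1.4
   vertex 1.5 2.5 1.5
  endloop
 endfacet
 facet normal -0.374 0.292 -0.880
  outer loop
   vertex 0.8 0.4 1.1
   vertex 1.5 2.5 1.5
   vertex 2.6 1.5 0.7
  endloop
 endfacet
 facet normal -0.683 -0.368 0.631
  outer loop
   vertex 1.3 1.7 2.4
   vertex 0.7 1.1 1.4
   vertex 0.8 0.4 1.1
  endloop
 endfacet
 facet normal -0.259 -0.631 0.731
  outer loop
   vertex 1.3 1.7 2.4
   vertex 0.8 0.4 1.1
   vertex 2.8 3.4 4.4
  endloop
 endfacet
 facet normal -0.804 -0.153 0.574
  outer loop
   vertex 1.3 1.7 2.4
   vertex 1.3 4.7 3.2
   vertex 0.7 1.1 1.4
  endloop
 endfacet
 facet normal -0.706 -0.183 0.684
  outer loop
   vertex 1.3 1.7 2.4
   vertex 2.8 3.4 4.4
   vertex 1.3 4.7 3.2
  endloop
 endfacet
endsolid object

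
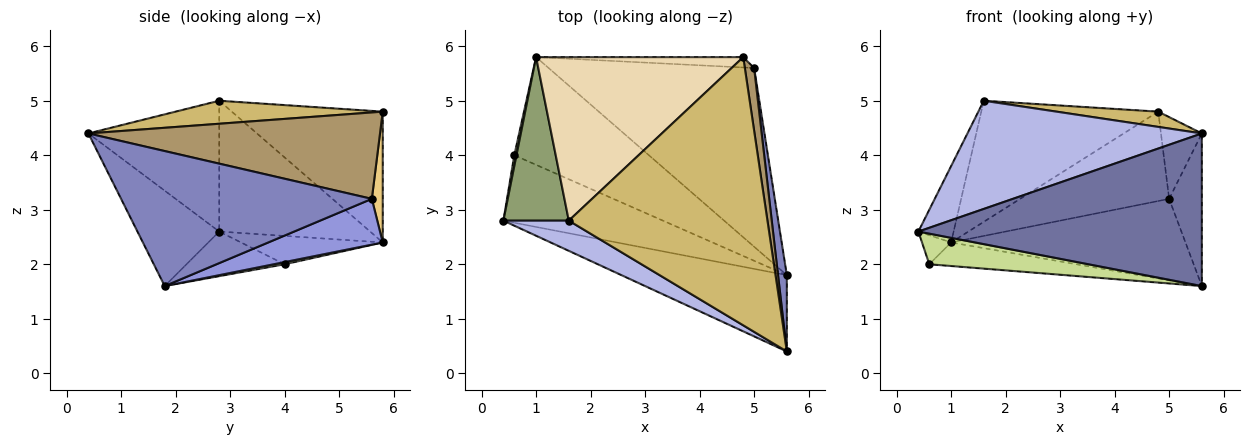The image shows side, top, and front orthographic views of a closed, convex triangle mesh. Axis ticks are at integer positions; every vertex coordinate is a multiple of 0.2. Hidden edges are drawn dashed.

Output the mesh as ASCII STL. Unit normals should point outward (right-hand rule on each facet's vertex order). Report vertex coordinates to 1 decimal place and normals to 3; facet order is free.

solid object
 facet normal -0.250 -0.866 -0.433
  outer loop
   vertex 5.6 1.8 1.6
   vertex 5.6 0.4 4.4
   vertex 0.4 2.8 2.6
  endloop
 endfacet
 facet normal 0.990 0.129 0.065
  outer loop
   vertex 5.0 5.6 3.2
   vertex 5.6 0.4 4.4
   vertex 5.6 1.8 1.6
  endloop
 endfacet
 facet normal 0.199 0.407 -0.892
  outer loop
   vertex 5.0 5.6 3.2
   vertex 5.6 1.8 1.6
   vertex 1.0 5.8 2.4
  endloop
 endfacet
 facet normal -0.474 -0.848 0.237
  outer loop
   vertex 1.6 2.8 5.0
   vertex 0.4 2.8 2.6
   vertex 5.6 0.4 4.4
  endloop
 endfacet
 facet normal -0.876 0.204 0.438
  outer loop
   vertex 1.6 2.8 5.0
   vertex 1.0 5.8 2.4
   vertex 0.4 2.8 2.6
  endloop
 endfacet
 facet normal -0.977 0.200 0.075
  outer loop
   vertex 0.6 4.0 2.0
   vertex 0.4 2.8 2.6
   vertex 1.0 5.8 2.4
  endloop
 endfacet
 facet normal -0.247 -0.400 -0.883
  outer loop
   vertex 0.6 4.0 2.0
   vertex 5.6 1.8 1.6
   vertex 0.4 2.8 2.6
  endloop
 endfacet
 facet normal 0.016 0.214 -0.977
  outer loop
   vertex 0.6 4.0 2.0
   vertex 1.0 5.8 2.4
   vertex 5.6 1.8 1.6
  endloop
 endfacet
 facet normal 0.985 0.138 0.106
  outer loop
   vertex 4.8 5.8 4.8
   vertex 5.6 0.4 4.4
   vertex 5.0 5.6 3.2
  endloop
 endfacet
 facet normal 0.115 -0.056 0.992
  outer loop
   vertex 4.8 5.8 4.8
   vertex 1.6 2.8 5.0
   vertex 5.6 0.4 4.4
  endloop
 endfacet
 facet normal 0.072 0.991 -0.115
  outer loop
   vertex 4.8 5.8 4.8
   vertex 5.0 5.6 3.2
   vertex 1.0 5.8 2.4
  endloop
 endfacet
 facet normal -0.453 0.531 0.717
  outer loop
   vertex 4.8 5.8 4.8
   vertex 1.0 5.8 2.4
   vertex 1.6 2.8 5.0
  endloop
 endfacet
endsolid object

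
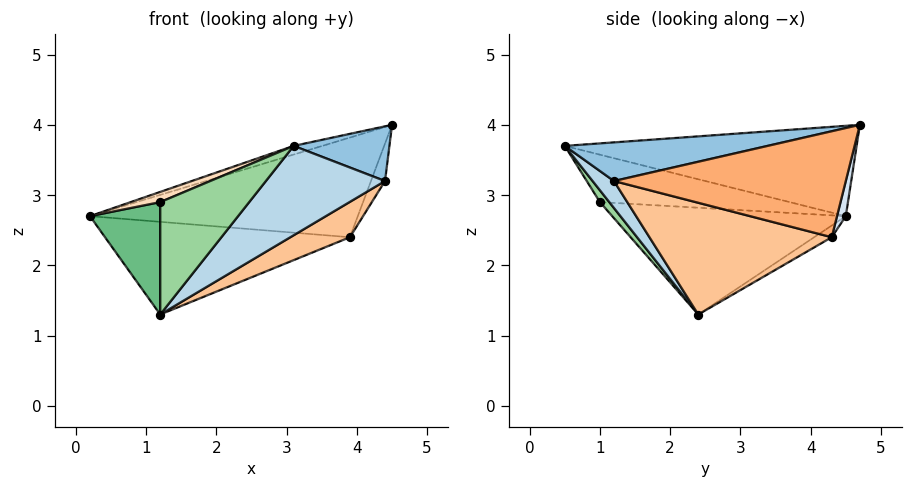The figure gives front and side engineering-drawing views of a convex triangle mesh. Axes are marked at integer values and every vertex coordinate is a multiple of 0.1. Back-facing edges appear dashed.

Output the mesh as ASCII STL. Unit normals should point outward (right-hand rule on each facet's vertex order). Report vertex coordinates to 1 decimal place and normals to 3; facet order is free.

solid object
 facet normal -0.290 0.029 0.956
  outer loop
   vertex 3.1 0.5 3.7
   vertex 4.5 4.7 4.0
   vertex 0.2 4.5 2.7
  endloop
 endfacet
 facet normal 0.448 -0.211 0.869
  outer loop
   vertex 4.4 1.2 3.2
   vertex 4.5 4.7 4.0
   vertex 3.1 0.5 3.7
  endloop
 endfacet
 facet normal 0.130 -0.725 -0.677
  outer loop
   vertex 4.4 1.2 3.2
   vertex 3.1 0.5 3.7
   vertex 1.2 2.4 1.3
  endloop
 endfacet
 facet normal 0.032 0.967 -0.254
  outer loop
   vertex 3.9 4.3 2.4
   vertex 0.2 4.5 2.7
   vertex 4.5 4.7 4.0
  endloop
 endfacet
 facet normal -0.039 0.541 -0.840
  outer loop
   vertex 3.9 4.3 2.4
   vertex 1.2 2.4 1.3
   vertex 0.2 4.5 2.7
  endloop
 endfacet
 facet normal 0.930 0.056 -0.363
  outer loop
   vertex 3.9 4.3 2.4
   vertex 4.5 4.7 4.0
   vertex 4.4 1.2 3.2
  endloop
 endfacet
 facet normal 0.462 -0.151 -0.874
  outer loop
   vertex 3.9 4.3 2.4
   vertex 4.4 1.2 3.2
   vertex 1.2 2.4 1.3
  endloop
 endfacet
 facet normal -0.401 -0.062 0.914
  outer loop
   vertex 1.2 1.0 2.9
   vertex 3.1 0.5 3.7
   vertex 0.2 4.5 2.7
  endloop
 endfacet
 facet normal -0.929 -0.279 -0.244
  outer loop
   vertex 1.2 1.0 2.9
   vertex 0.2 4.5 2.7
   vertex 1.2 2.4 1.3
  endloop
 endfacet
 facet normal 0.079 -0.750 -0.656
  outer loop
   vertex 1.2 1.0 2.9
   vertex 1.2 2.4 1.3
   vertex 3.1 0.5 3.7
  endloop
 endfacet
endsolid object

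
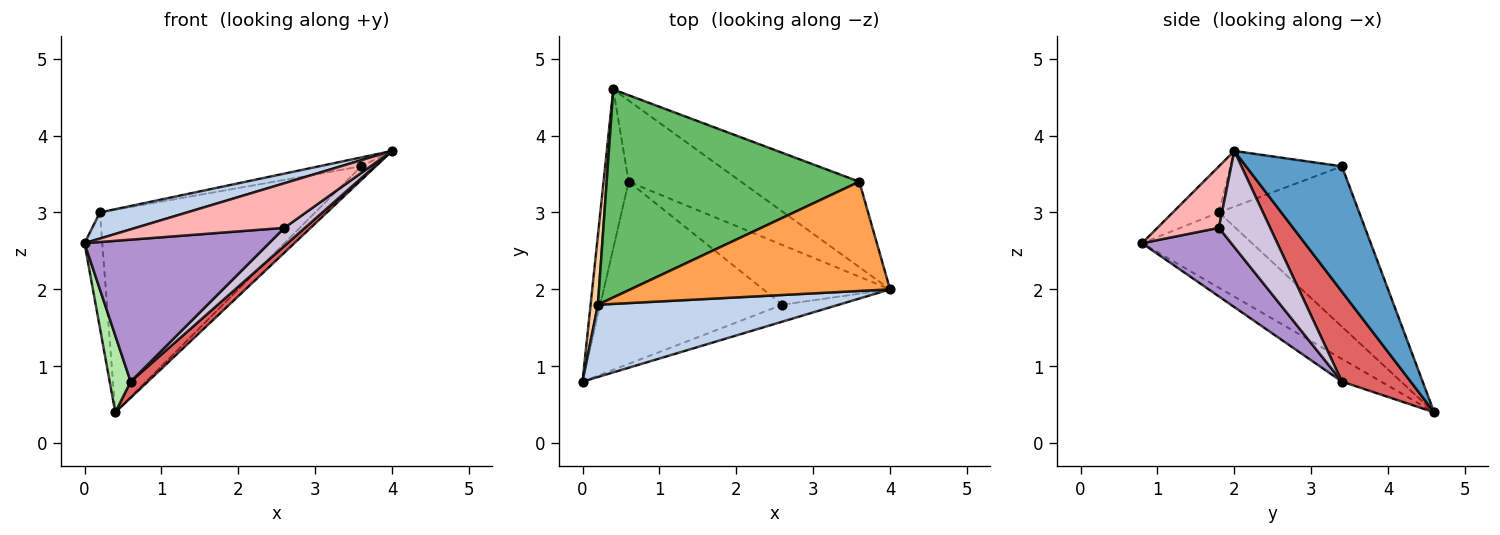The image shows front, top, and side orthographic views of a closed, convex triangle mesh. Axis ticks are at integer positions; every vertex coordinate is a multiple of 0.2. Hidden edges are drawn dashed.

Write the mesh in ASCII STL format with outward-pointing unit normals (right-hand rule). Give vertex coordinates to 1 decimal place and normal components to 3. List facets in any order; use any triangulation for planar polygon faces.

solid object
 facet normal 0.723 0.109 -0.682
  outer loop
   vertex 3.6 3.4 3.6
   vertex 4.0 2.0 3.8
   vertex 0.4 4.6 0.4
  endloop
 endfacet
 facet normal -0.177 -0.335 0.925
  outer loop
   vertex 0.2 1.8 3.0
   vertex 0.0 0.8 2.6
   vertex 4.0 2.0 3.8
  endloop
 endfacet
 facet normal -0.209 0.079 0.975
  outer loop
   vertex 0.2 1.8 3.0
   vertex 4.0 2.0 3.8
   vertex 3.6 3.4 3.6
  endloop
 endfacet
 facet normal -0.983 0.159 0.095
  outer loop
   vertex 0.2 1.8 3.0
   vertex 0.4 4.6 0.4
   vertex 0.0 0.8 2.6
  endloop
 endfacet
 facet normal -0.414 0.635 0.652
  outer loop
   vertex 0.2 1.8 3.0
   vertex 3.6 3.4 3.6
   vertex 0.4 4.6 0.4
  endloop
 endfacet
 facet normal -0.631 -0.338 -0.698
  outer loop
   vertex 0.6 3.4 0.8
   vertex 0.0 0.8 2.6
   vertex 0.4 4.6 0.4
  endloop
 endfacet
 facet normal 0.617 -0.154 -0.772
  outer loop
   vertex 0.6 3.4 0.8
   vertex 0.4 4.6 0.4
   vertex 4.0 2.0 3.8
  endloop
 endfacet
 facet normal 0.361 -0.872 -0.331
  outer loop
   vertex 2.6 1.8 2.8
   vertex 4.0 2.0 3.8
   vertex 0.0 0.8 2.6
  endloop
 endfacet
 facet normal 0.285 -0.589 -0.756
  outer loop
   vertex 2.6 1.8 2.8
   vertex 0.0 0.8 2.6
   vertex 0.6 3.4 0.8
  endloop
 endfacet
 facet normal 0.587 -0.235 -0.775
  outer loop
   vertex 2.6 1.8 2.8
   vertex 0.6 3.4 0.8
   vertex 4.0 2.0 3.8
  endloop
 endfacet
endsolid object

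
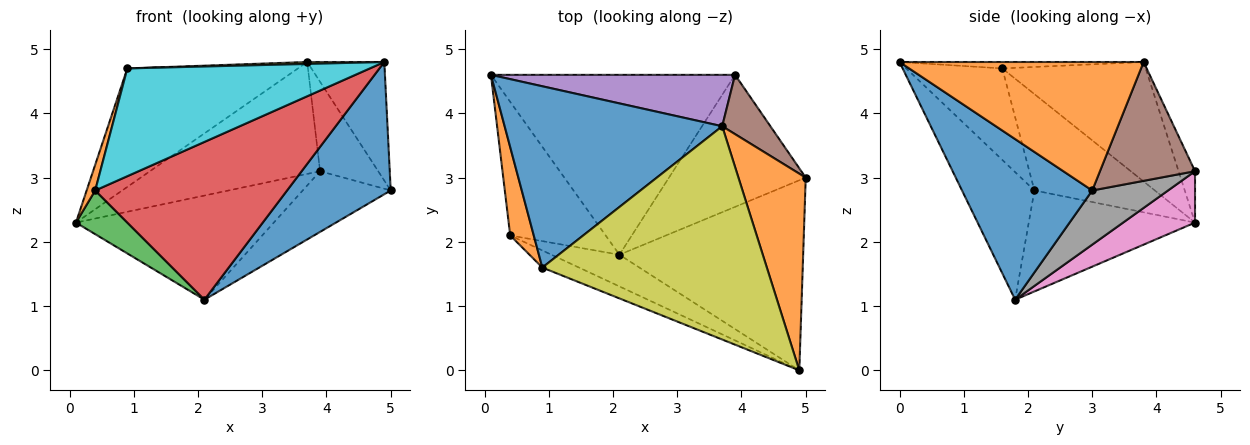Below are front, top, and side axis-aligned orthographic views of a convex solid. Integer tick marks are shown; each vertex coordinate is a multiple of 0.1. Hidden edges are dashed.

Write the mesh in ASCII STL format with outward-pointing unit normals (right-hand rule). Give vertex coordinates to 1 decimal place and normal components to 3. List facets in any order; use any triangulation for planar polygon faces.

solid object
 facet normal 0.583 -0.464 -0.667
  outer loop
   vertex 2.1 1.8 1.1
   vertex 5.0 3.0 2.8
   vertex 4.9 0.0 4.8
  endloop
 endfacet
 facet normal 0.853 0.269 0.447
  outer loop
   vertex 3.7 3.8 4.8
   vertex 4.9 0.0 4.8
   vertex 5.0 3.0 2.8
  endloop
 endfacet
 facet normal -0.709 -0.219 -0.670
  outer loop
   vertex 0.4 2.1 2.8
   vertex 0.1 4.6 2.3
   vertex 2.1 1.8 1.1
  endloop
 endfacet
 facet normal -0.347 -0.919 -0.185
  outer loop
   vertex 0.4 2.1 2.8
   vertex 2.1 1.8 1.1
   vertex 4.9 0.0 4.8
  endloop
 endfacet
 facet normal -0.088 0.905 0.416
  outer loop
   vertex 3.9 4.6 3.1
   vertex 0.1 4.6 2.3
   vertex 3.7 3.8 4.8
  endloop
 endfacet
 facet normal 0.806 0.493 0.327
  outer loop
   vertex 3.9 4.6 3.1
   vertex 3.7 3.8 4.8
   vertex 5.0 3.0 2.8
  endloop
 endfacet
 facet normal 0.179 0.493 -0.851
  outer loop
   vertex 3.9 4.6 3.1
   vertex 2.1 1.8 1.1
   vertex 0.1 4.6 2.3
  endloop
 endfacet
 facet normal 0.339 0.393 -0.855
  outer loop
   vertex 3.9 4.6 3.1
   vertex 5.0 3.0 2.8
   vertex 2.1 1.8 1.1
  endloop
 endfacet
 facet normal -0.029 -0.009 1.000
  outer loop
   vertex 0.9 1.6 4.7
   vertex 4.9 0.0 4.8
   vertex 3.7 3.8 4.8
  endloop
 endfacet
 facet normal -0.364 -0.920 -0.146
  outer loop
   vertex 0.9 1.6 4.7
   vertex 0.4 2.1 2.8
   vertex 4.9 0.0 4.8
  endloop
 endfacet
 facet normal -0.418 0.497 0.761
  outer loop
   vertex 0.9 1.6 4.7
   vertex 3.7 3.8 4.8
   vertex 0.1 4.6 2.3
  endloop
 endfacet
 facet normal -0.969 -0.069 0.237
  outer loop
   vertex 0.9 1.6 4.7
   vertex 0.1 4.6 2.3
   vertex 0.4 2.1 2.8
  endloop
 endfacet
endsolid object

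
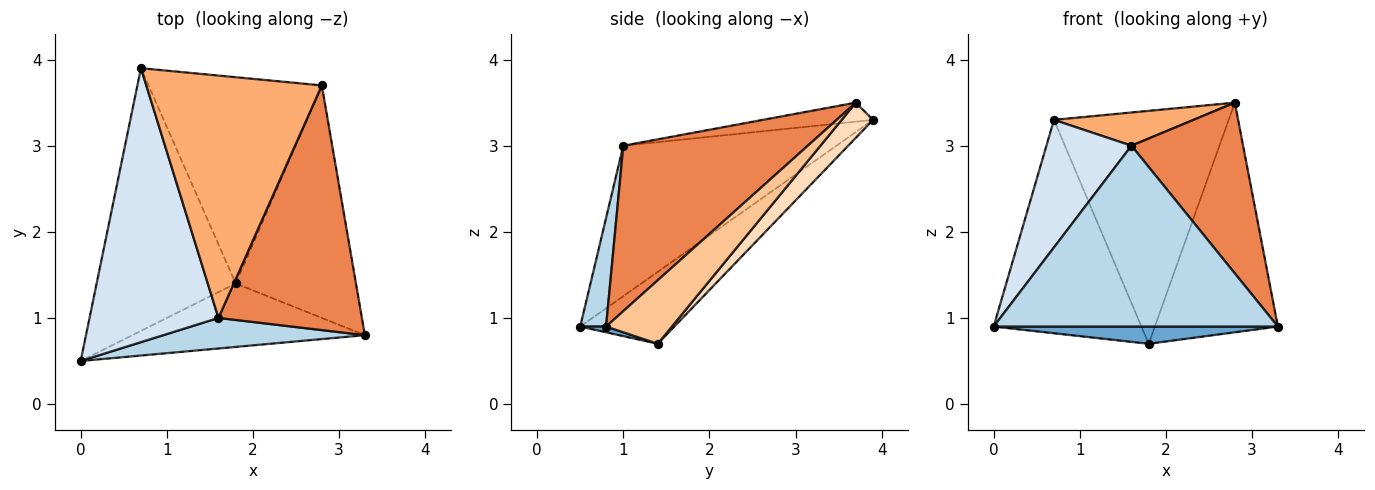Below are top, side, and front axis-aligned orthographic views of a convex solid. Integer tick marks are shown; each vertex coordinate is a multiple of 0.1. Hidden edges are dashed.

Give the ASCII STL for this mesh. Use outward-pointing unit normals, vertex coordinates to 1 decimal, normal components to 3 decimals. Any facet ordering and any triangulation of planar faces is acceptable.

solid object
 facet normal 0.024 -0.262 -0.965
  outer loop
   vertex 1.8 1.4 0.7
   vertex 3.3 0.8 0.9
   vertex 0.0 0.5 0.9
  endloop
 endfacet
 facet normal -0.373 0.585 -0.720
  outer loop
   vertex 1.8 1.4 0.7
   vertex 0.0 0.5 0.9
   vertex 0.7 3.9 3.3
  endloop
 endfacet
 facet normal 0.089 -0.982 0.166
  outer loop
   vertex 1.6 1.0 3.0
   vertex 0.0 0.5 0.9
   vertex 3.3 0.8 0.9
  endloop
 endfacet
 facet normal -0.727 -0.290 0.623
  outer loop
   vertex 1.6 1.0 3.0
   vertex 0.7 3.9 3.3
   vertex 0.0 0.5 0.9
  endloop
 endfacet
 facet normal 0.687 -0.416 0.596
  outer loop
   vertex 2.8 3.7 3.5
   vertex 1.6 1.0 3.0
   vertex 3.3 0.8 0.9
  endloop
 endfacet
 facet normal -0.107 -0.135 0.985
  outer loop
   vertex 2.8 3.7 3.5
   vertex 0.7 3.9 3.3
   vertex 1.6 1.0 3.0
  endloop
 endfacet
 facet normal 0.352 0.658 -0.666
  outer loop
   vertex 2.8 3.7 3.5
   vertex 3.3 0.8 0.9
   vertex 1.8 1.4 0.7
  endloop
 endfacet
 facet normal 0.133 0.742 -0.657
  outer loop
   vertex 2.8 3.7 3.5
   vertex 1.8 1.4 0.7
   vertex 0.7 3.9 3.3
  endloop
 endfacet
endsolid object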